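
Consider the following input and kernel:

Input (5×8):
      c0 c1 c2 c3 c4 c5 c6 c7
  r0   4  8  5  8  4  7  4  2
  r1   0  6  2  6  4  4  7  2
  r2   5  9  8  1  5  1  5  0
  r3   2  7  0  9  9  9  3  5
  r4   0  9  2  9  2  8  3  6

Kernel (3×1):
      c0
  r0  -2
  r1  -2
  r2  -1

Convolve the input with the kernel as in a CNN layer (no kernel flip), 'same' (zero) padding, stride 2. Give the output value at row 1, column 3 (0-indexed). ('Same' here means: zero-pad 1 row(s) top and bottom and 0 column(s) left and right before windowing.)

-27

The receptive field on the zero-padded input at this output position is [7 / 5 / 3]. Elementwise product with the kernel and sum: 7·-2 + 5·-2 + 3·-1.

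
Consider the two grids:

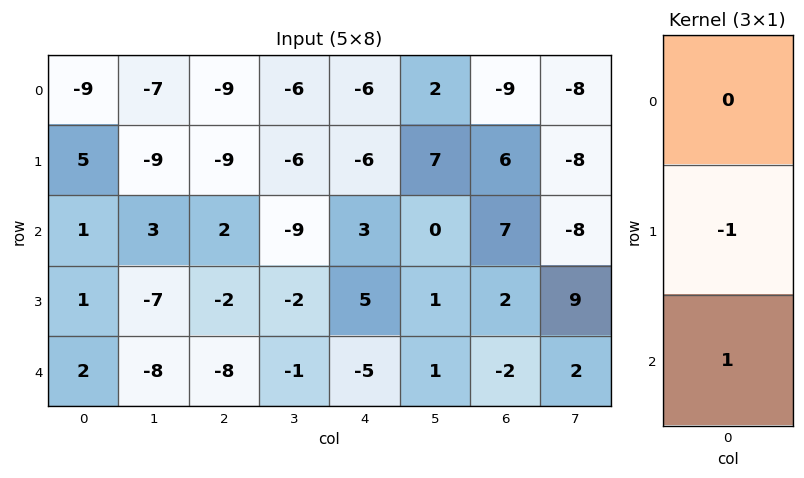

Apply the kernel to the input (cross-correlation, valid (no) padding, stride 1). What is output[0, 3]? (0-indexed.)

-3

The receptive field on the input at this output position is [-6 / -6 / -9]. Elementwise product with the kernel and sum: -6·-1 + -9·1.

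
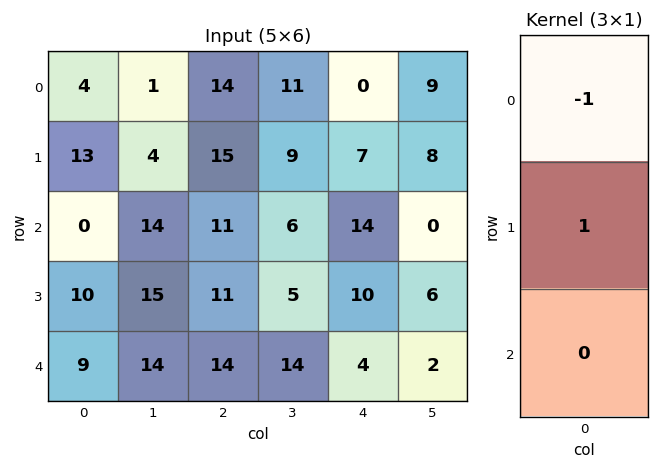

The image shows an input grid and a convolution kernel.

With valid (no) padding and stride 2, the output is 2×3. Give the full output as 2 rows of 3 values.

9 1 7
10 0 -4

Output[0,0]: The receptive field on the input at this output position is [4 / 13 / 0]. Elementwise product with the kernel and sum: 4·-1 + 13·1.
Output[0,1]: The receptive field on the input at this output position is [14 / 15 / 11]. Elementwise product with the kernel and sum: 14·-1 + 15·1.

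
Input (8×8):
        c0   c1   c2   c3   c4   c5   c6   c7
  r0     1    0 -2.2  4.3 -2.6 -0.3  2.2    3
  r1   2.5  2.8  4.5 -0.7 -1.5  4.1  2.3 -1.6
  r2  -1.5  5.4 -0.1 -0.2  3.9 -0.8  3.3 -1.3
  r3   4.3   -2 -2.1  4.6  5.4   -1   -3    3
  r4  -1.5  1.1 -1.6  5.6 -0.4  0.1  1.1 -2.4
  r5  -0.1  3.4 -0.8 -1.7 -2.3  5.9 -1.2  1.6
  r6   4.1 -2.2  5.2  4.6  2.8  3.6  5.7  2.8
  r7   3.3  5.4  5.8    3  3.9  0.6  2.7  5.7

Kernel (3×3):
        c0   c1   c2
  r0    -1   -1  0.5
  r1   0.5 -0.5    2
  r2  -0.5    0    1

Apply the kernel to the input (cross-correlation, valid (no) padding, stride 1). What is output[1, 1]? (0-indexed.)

The receptive field on the input at this output position is [2.8 4.5 -0.7 / 5.4 -0.1 -0.2 / -2 -2.1 4.6]. Elementwise product with the kernel and sum: 2.8·-1 + 4.5·-1 + -0.7·0.5 + 5.4·0.5 + -0.1·-0.5 + -0.2·2 + -2·-0.5 + 4.6·1.

0.3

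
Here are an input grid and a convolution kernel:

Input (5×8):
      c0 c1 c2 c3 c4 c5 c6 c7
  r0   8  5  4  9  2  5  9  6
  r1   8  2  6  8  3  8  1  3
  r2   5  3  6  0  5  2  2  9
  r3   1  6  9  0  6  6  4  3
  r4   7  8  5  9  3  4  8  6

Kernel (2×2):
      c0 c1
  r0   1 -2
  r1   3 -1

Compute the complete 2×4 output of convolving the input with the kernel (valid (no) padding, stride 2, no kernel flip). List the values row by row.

20 -4 -7 -3
-4 33 13 -7

Output[0,0]: The receptive field on the input at this output position is [8 5 / 8 2]. Elementwise product with the kernel and sum: 8·1 + 5·-2 + 8·3 + 2·-1.
Output[0,1]: The receptive field on the input at this output position is [4 9 / 6 8]. Elementwise product with the kernel and sum: 4·1 + 9·-2 + 6·3 + 8·-1.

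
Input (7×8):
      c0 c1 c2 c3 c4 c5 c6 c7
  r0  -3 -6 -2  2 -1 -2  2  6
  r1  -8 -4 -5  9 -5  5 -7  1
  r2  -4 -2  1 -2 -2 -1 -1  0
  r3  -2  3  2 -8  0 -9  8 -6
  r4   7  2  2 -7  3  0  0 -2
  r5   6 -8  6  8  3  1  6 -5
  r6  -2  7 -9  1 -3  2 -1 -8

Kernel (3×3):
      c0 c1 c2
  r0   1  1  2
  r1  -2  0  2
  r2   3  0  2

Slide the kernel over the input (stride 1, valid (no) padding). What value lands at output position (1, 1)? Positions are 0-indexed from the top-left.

The receptive field on the input at this output position is [-4 -5 9 / -2 1 -2 / 3 2 -8]. Elementwise product with the kernel and sum: -4·1 + -5·1 + 9·2 + -2·-2 + -2·2 + 3·3 + -8·2.

2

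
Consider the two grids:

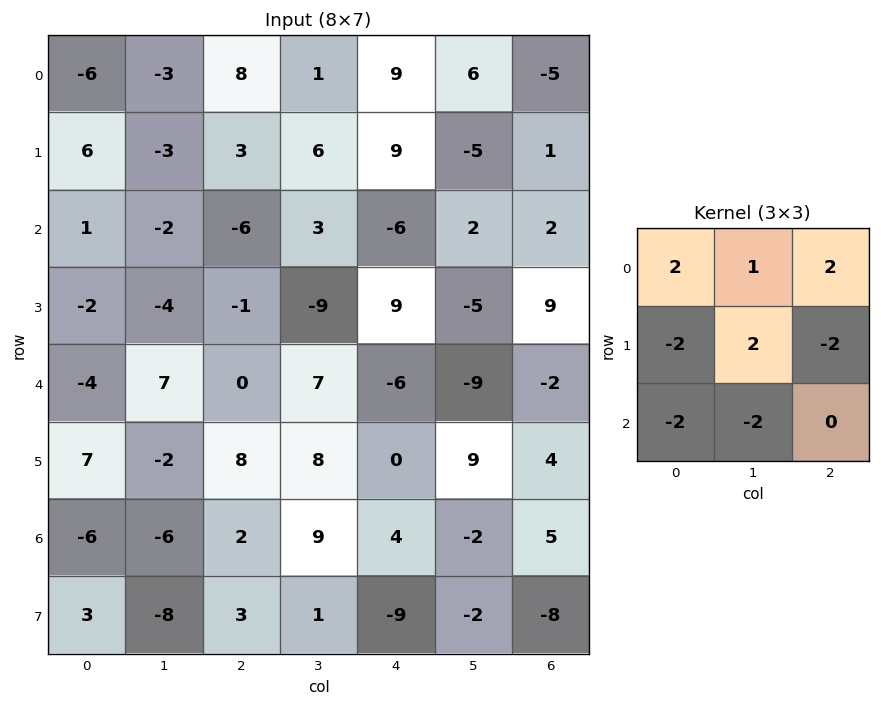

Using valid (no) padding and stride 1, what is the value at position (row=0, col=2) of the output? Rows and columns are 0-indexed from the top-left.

The receptive field on the input at this output position is [8 1 9 / 3 6 9 / -6 3 -6]. Elementwise product with the kernel and sum: 8·2 + 1·1 + 9·2 + 3·-2 + 6·2 + 9·-2 + -6·-2 + 3·-2.

29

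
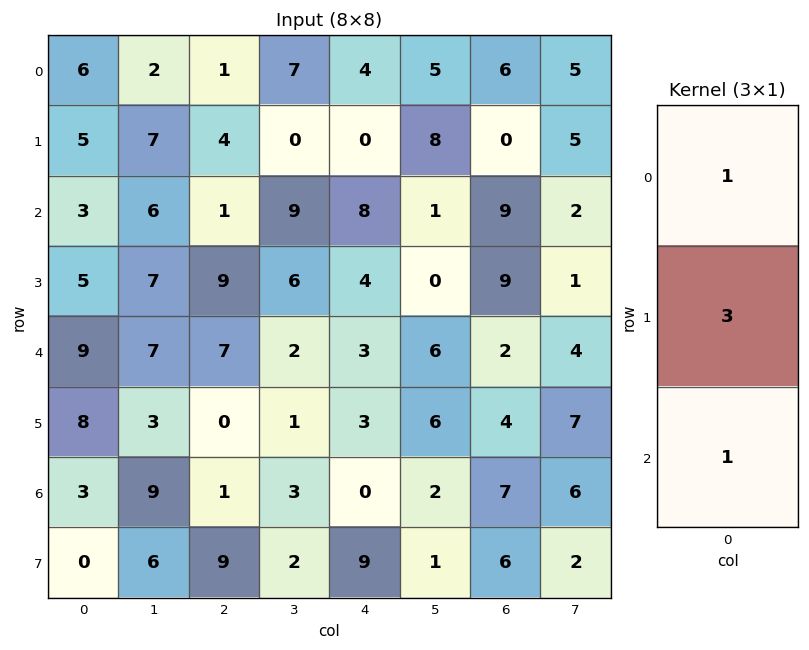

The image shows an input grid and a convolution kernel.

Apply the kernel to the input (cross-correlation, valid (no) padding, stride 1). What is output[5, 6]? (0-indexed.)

The receptive field on the input at this output position is [4 / 7 / 6]. Elementwise product with the kernel and sum: 4·1 + 7·3 + 6·1.

31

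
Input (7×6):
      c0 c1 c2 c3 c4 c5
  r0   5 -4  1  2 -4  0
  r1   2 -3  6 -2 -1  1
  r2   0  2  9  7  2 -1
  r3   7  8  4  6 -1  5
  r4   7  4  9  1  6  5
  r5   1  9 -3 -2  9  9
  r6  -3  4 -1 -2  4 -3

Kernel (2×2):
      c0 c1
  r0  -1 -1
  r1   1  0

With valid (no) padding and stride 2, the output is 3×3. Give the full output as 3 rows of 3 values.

Output[0,0]: The receptive field on the input at this output position is [5 -4 / 2 -3]. Elementwise product with the kernel and sum: 5·-1 + -4·-1 + 2·1.

1 3 3
5 -12 -2
-10 -13 -2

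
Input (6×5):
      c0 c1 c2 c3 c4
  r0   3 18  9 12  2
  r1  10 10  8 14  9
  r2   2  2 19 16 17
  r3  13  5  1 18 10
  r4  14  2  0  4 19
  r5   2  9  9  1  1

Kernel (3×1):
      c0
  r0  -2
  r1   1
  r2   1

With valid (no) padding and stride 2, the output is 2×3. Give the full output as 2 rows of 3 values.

6 9 22
23 -37 -5

Output[0,0]: The receptive field on the input at this output position is [3 / 10 / 2]. Elementwise product with the kernel and sum: 3·-2 + 10·1 + 2·1.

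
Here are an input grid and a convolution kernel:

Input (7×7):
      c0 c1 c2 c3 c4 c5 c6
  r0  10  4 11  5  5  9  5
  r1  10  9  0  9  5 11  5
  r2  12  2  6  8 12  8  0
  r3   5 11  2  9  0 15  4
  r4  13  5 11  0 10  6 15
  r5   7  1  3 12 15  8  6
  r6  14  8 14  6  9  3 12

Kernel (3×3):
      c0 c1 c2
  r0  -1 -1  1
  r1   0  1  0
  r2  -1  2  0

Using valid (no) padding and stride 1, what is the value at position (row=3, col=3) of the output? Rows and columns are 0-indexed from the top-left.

34

The receptive field on the input at this output position is [9 0 15 / 0 10 6 / 12 15 8]. Elementwise product with the kernel and sum: 9·-1 + 0·-1 + 15·1 + 10·1 + 12·-1 + 15·2.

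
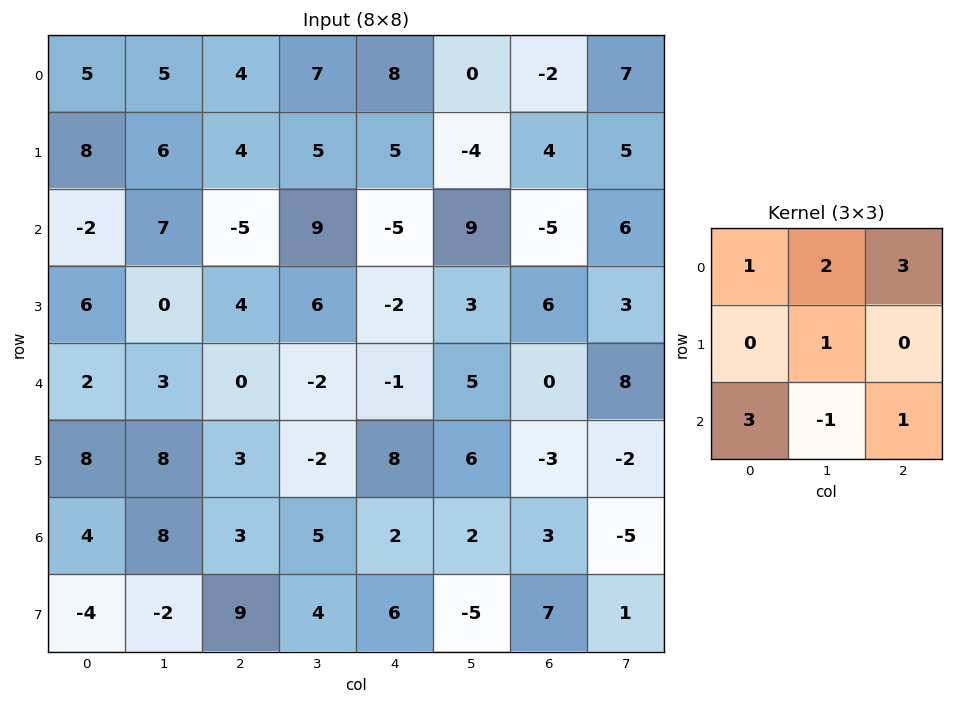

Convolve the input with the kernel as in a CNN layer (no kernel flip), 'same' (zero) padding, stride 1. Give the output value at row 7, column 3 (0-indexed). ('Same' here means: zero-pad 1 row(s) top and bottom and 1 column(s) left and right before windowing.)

The receptive field on the zero-padded input at this output position is [3 5 2 / 9 4 6 / 0 0 0]. Elementwise product with the kernel and sum: 3·1 + 5·2 + 2·3 + 4·1 + 0·3 + 0·-1 + 0·1.

23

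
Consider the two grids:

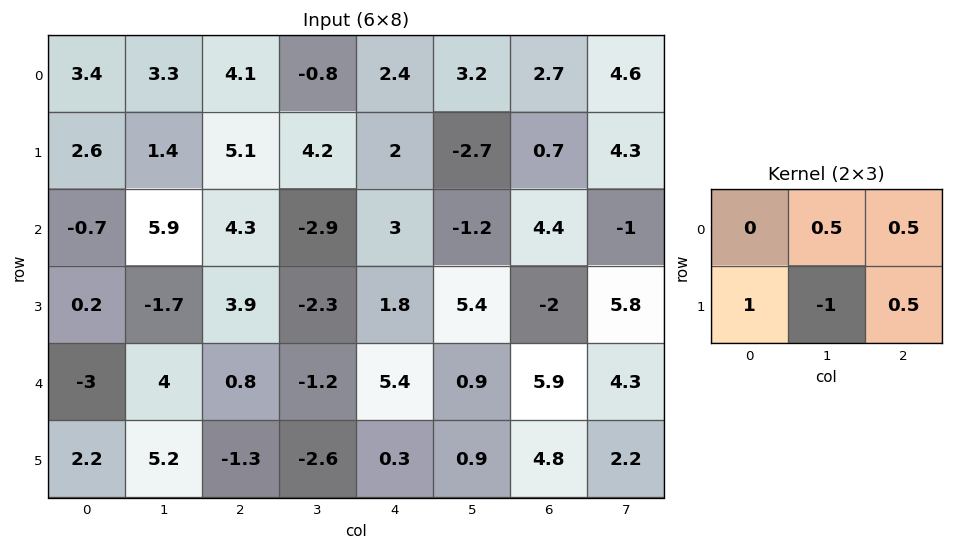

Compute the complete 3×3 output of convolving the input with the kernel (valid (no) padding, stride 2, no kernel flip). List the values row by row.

Output[0,0]: The receptive field on the input at this output position is [3.4 3.3 4.1 / 2.6 1.4 5.1]. Elementwise product with the kernel and sum: 3.3·0.5 + 4.1·0.5 + 2.6·1 + 1.4·-1 + 5.1·0.5.
Output[0,1]: The receptive field on the input at this output position is [4.1 -0.8 2.4 / 5.1 4.2 2]. Elementwise product with the kernel and sum: -0.8·0.5 + 2.4·0.5 + 5.1·1 + 4.2·-1 + 2·0.5.

7.45 2.7 8
8.95 7.15 -3
-1.25 3.55 5.2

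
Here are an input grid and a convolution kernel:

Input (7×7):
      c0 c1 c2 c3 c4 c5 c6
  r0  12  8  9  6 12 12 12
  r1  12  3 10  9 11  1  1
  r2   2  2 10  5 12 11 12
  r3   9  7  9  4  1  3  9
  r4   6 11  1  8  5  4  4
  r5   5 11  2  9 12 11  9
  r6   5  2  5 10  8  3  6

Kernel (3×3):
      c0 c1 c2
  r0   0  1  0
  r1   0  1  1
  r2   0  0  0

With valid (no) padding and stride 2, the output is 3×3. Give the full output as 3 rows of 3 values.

21 26 14
18 10 23
24 29 24

Output[0,0]: The receptive field on the input at this output position is [12 8 9 / 12 3 10 / 2 2 10]. Elementwise product with the kernel and sum: 8·1 + 3·1 + 10·1.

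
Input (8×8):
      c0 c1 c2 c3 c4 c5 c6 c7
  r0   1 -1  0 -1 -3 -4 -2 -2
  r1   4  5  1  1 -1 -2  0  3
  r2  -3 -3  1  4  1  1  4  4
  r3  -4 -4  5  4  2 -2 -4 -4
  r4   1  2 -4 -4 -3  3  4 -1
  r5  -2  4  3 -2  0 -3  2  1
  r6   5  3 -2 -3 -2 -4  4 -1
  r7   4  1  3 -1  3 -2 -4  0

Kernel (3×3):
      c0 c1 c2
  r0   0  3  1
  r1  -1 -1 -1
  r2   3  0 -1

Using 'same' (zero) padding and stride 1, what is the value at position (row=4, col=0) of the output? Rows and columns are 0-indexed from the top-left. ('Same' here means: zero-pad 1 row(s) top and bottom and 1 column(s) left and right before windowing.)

-23

The receptive field on the zero-padded input at this output position is [0 -4 -4 / 0 1 2 / 0 -2 4]. Elementwise product with the kernel and sum: -4·3 + -4·1 + 0·-1 + 1·-1 + 2·-1 + 0·3 + 4·-1.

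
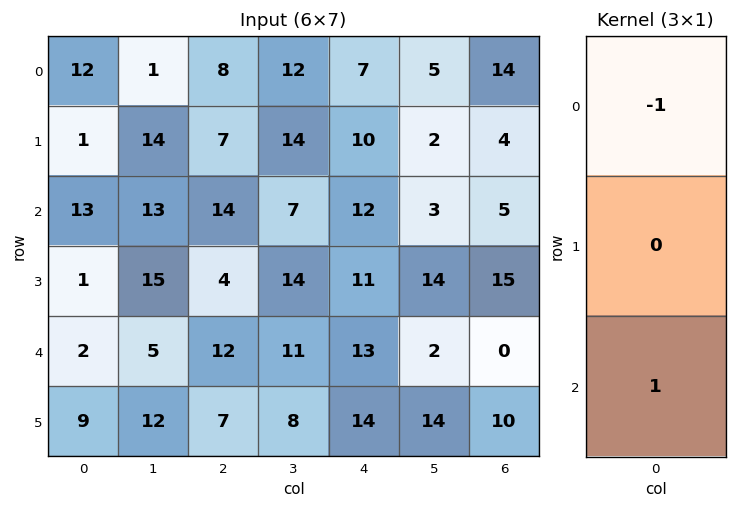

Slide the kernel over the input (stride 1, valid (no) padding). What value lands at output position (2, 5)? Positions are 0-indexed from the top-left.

-1

The receptive field on the input at this output position is [3 / 14 / 2]. Elementwise product with the kernel and sum: 3·-1 + 2·1.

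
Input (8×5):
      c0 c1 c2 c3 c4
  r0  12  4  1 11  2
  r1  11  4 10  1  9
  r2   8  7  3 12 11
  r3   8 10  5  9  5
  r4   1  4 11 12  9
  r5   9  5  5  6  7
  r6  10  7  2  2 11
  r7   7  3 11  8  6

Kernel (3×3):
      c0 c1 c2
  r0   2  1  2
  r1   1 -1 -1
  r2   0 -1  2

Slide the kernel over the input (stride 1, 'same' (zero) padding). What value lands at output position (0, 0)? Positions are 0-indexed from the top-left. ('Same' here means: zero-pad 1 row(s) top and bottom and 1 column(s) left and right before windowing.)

The receptive field on the zero-padded input at this output position is [0 0 0 / 0 12 4 / 0 11 4]. Elementwise product with the kernel and sum: 0·2 + 0·1 + 0·2 + 0·1 + 12·-1 + 4·-1 + 11·-1 + 4·2.

-19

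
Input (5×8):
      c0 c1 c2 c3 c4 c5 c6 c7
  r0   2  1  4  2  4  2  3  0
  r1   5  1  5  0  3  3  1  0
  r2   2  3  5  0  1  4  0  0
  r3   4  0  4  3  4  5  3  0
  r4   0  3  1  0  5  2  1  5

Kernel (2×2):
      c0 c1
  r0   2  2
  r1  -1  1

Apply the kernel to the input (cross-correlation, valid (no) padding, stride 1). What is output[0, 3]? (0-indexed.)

15

The receptive field on the input at this output position is [2 4 / 0 3]. Elementwise product with the kernel and sum: 2·2 + 4·2 + 0·-1 + 3·1.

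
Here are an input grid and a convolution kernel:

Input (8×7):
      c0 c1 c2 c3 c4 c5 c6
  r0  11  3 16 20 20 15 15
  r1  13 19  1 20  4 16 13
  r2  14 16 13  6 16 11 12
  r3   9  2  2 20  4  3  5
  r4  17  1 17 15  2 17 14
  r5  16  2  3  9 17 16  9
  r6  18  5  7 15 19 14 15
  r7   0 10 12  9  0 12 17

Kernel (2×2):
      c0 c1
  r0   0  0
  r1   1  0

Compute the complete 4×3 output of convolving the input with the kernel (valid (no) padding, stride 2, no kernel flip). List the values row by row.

13 1 4
9 2 4
16 3 17
0 12 0

Output[0,0]: The receptive field on the input at this output position is [11 3 / 13 19]. Elementwise product with the kernel and sum: 13·1.
Output[0,1]: The receptive field on the input at this output position is [16 20 / 1 20]. Elementwise product with the kernel and sum: 1·1.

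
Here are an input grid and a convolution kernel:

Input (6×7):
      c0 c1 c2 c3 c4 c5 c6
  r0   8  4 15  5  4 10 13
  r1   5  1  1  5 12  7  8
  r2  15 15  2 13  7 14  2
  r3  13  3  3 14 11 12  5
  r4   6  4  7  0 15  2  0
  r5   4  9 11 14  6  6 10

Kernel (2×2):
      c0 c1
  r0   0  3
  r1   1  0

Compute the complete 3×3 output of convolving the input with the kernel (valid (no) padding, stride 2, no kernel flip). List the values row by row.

17 16 42
58 42 53
16 11 12

Output[0,0]: The receptive field on the input at this output position is [8 4 / 5 1]. Elementwise product with the kernel and sum: 4·3 + 5·1.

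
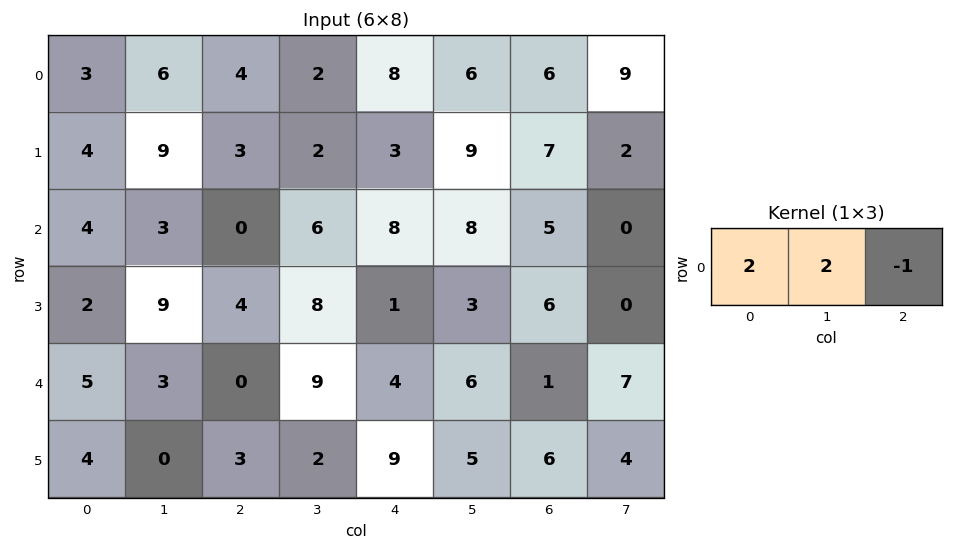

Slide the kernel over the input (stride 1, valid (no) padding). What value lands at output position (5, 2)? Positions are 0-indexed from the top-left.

The receptive field on the input at this output position is [3 2 9]. Elementwise product with the kernel and sum: 3·2 + 2·2 + 9·-1.

1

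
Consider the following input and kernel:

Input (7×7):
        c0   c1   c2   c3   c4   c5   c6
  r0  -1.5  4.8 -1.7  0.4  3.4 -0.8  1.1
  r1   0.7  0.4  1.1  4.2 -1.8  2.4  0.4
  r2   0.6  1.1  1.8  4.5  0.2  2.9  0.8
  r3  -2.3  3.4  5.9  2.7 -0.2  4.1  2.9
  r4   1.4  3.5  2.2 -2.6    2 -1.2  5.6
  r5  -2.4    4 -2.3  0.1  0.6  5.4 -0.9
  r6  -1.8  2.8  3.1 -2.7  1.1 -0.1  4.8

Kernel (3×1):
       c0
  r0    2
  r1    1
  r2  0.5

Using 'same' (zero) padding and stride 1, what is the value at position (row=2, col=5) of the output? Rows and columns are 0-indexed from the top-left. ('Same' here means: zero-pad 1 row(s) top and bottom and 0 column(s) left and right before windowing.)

The receptive field on the zero-padded input at this output position is [2.4 / 2.9 / 4.1]. Elementwise product with the kernel and sum: 2.4·2 + 2.9·1 + 4.1·0.5.

9.75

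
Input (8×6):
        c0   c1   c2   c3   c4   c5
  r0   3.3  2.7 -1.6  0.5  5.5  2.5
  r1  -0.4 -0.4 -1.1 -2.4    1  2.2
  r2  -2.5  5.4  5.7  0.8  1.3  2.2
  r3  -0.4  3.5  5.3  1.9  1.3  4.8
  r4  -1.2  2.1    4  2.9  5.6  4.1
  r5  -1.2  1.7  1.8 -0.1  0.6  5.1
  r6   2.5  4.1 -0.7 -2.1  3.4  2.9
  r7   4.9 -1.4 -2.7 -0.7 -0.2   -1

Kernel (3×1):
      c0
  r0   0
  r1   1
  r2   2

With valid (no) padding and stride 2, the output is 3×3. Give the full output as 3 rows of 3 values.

-5.4 10.3 3.6
-2.8 13.3 12.5
3.8 0.4 7.4

Output[0,0]: The receptive field on the input at this output position is [3.3 / -0.4 / -2.5]. Elementwise product with the kernel and sum: -0.4·1 + -2.5·2.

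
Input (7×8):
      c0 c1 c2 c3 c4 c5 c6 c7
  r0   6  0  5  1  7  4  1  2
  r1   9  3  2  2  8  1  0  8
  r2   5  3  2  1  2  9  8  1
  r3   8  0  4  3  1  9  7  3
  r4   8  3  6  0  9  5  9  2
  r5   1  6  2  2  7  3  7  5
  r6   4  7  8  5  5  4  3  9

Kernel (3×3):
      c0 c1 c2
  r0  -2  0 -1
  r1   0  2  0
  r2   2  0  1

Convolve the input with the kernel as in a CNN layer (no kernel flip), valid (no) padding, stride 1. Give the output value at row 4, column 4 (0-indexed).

-8

The receptive field on the input at this output position is [9 5 9 / 7 3 7 / 5 4 3]. Elementwise product with the kernel and sum: 9·-2 + 9·-1 + 3·2 + 5·2 + 3·1.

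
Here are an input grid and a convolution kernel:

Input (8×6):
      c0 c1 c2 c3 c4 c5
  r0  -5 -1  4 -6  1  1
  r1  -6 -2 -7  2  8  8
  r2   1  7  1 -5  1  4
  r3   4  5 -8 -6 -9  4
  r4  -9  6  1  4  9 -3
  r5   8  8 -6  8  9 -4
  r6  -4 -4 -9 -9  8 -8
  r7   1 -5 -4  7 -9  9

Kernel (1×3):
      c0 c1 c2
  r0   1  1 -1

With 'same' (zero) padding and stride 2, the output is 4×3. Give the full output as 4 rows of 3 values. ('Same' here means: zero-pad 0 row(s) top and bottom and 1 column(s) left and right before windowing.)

-4 9 -6
-6 13 -8
-15 3 16
0 -4 7

Output[0,0]: The receptive field on the zero-padded input at this output position is [0 -5 -1]. Elementwise product with the kernel and sum: 0·1 + -5·1 + -1·-1.
Output[0,1]: The receptive field on the zero-padded input at this output position is [-1 4 -6]. Elementwise product with the kernel and sum: -1·1 + 4·1 + -6·-1.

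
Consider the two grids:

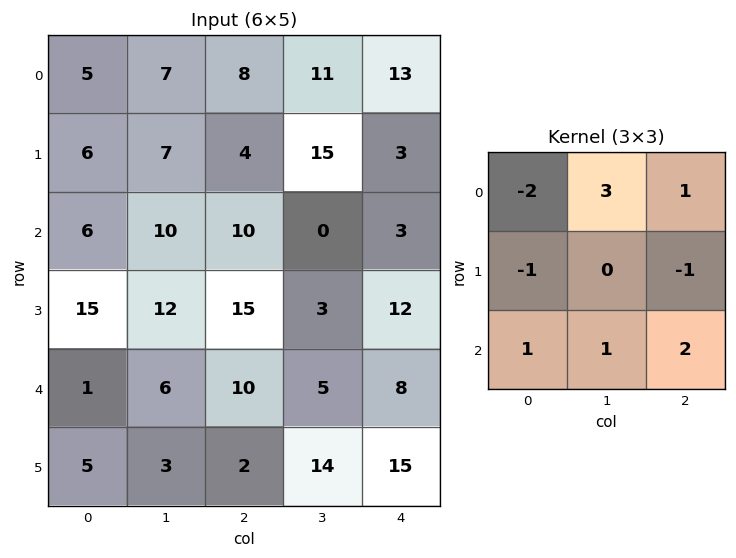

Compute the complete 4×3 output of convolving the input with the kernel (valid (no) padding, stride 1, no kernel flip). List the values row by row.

45 19 39
54 36 69
25 21 -13
22 46 19

Output[0,0]: The receptive field on the input at this output position is [5 7 8 / 6 7 4 / 6 10 10]. Elementwise product with the kernel and sum: 5·-2 + 7·3 + 8·1 + 6·-1 + 4·-1 + 6·1 + 10·1 + 10·2.
Output[0,1]: The receptive field on the input at this output position is [7 8 11 / 7 4 15 / 10 10 0]. Elementwise product with the kernel and sum: 7·-2 + 8·3 + 11·1 + 7·-1 + 15·-1 + 10·1 + 10·1 + 0·2.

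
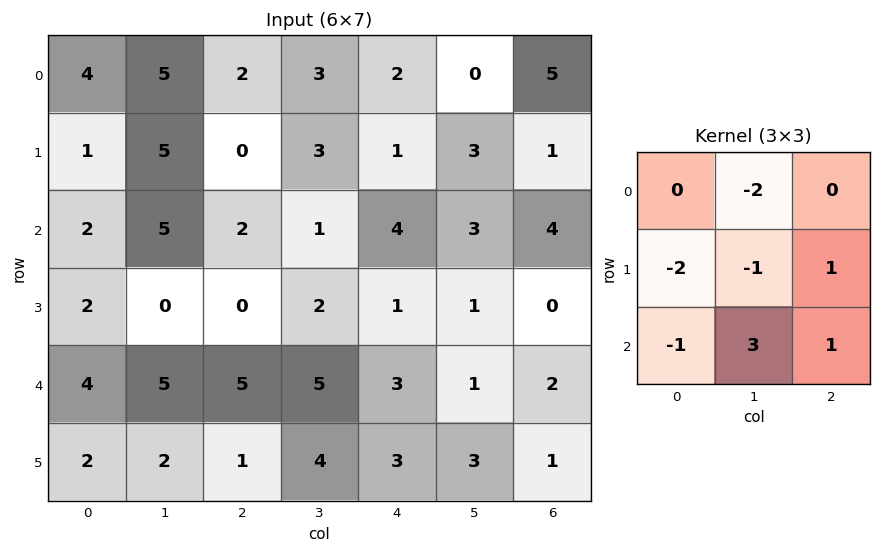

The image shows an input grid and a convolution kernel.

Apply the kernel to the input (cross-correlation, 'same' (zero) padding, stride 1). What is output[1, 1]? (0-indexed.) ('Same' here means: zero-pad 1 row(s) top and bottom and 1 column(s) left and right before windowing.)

The receptive field on the zero-padded input at this output position is [4 5 2 / 1 5 0 / 2 5 2]. Elementwise product with the kernel and sum: 5·-2 + 1·-2 + 5·-1 + 0·1 + 2·-1 + 5·3 + 2·1.

-2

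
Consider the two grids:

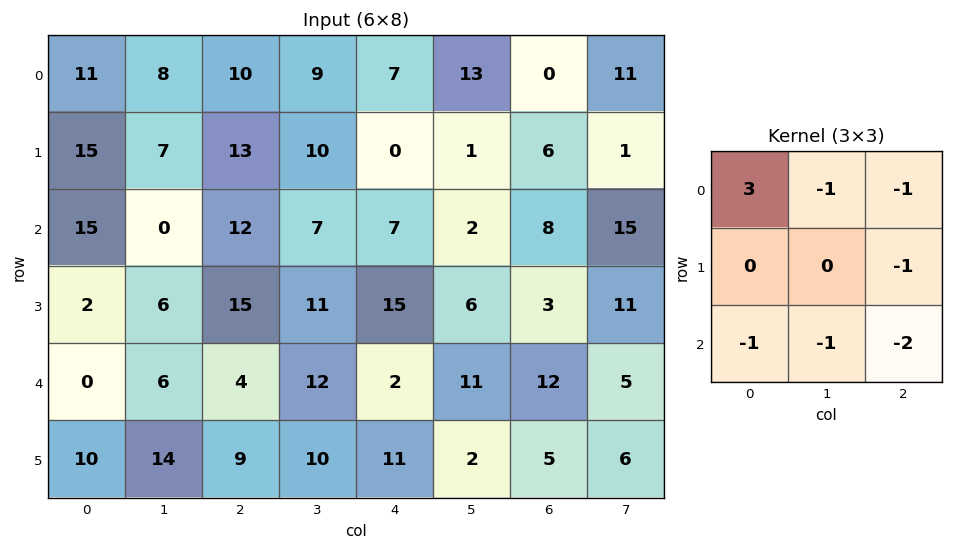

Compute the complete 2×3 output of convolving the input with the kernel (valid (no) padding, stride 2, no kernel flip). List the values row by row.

Output[0,0]: The receptive field on the input at this output position is [11 8 10 / 15 7 13 / 15 0 12]. Elementwise product with the kernel and sum: 11·3 + 8·-1 + 10·-1 + 13·-1 + 15·-1 + 0·-1 + 12·-2.

-37 -19 -23
4 -13 -29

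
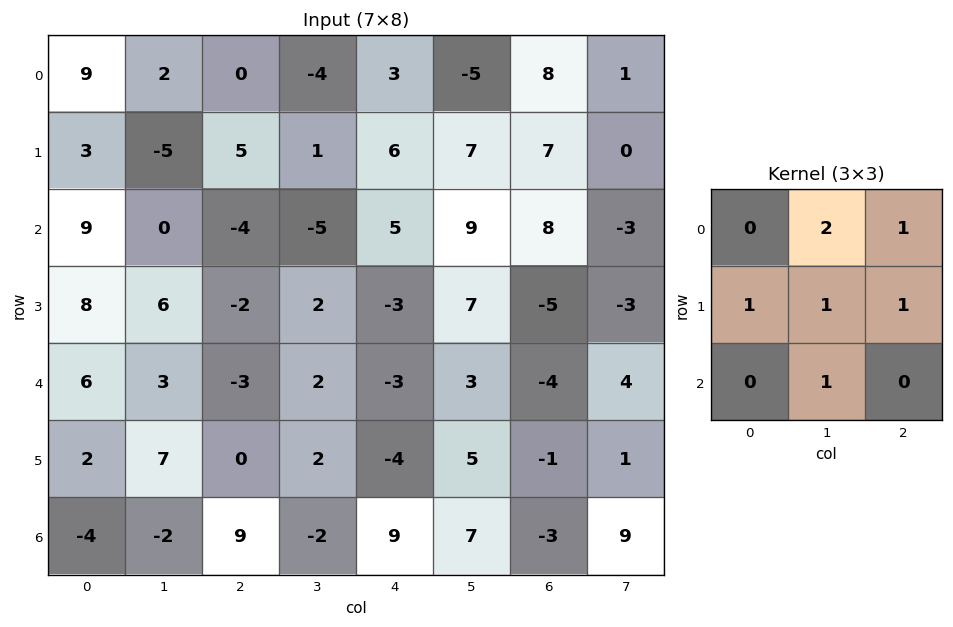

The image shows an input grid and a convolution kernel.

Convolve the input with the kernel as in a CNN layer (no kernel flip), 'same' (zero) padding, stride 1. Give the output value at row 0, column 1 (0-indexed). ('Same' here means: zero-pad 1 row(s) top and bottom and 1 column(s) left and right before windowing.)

6

The receptive field on the zero-padded input at this output position is [0 0 0 / 9 2 0 / 3 -5 5]. Elementwise product with the kernel and sum: 0·2 + 0·1 + 9·1 + 2·1 + 0·1 + -5·1.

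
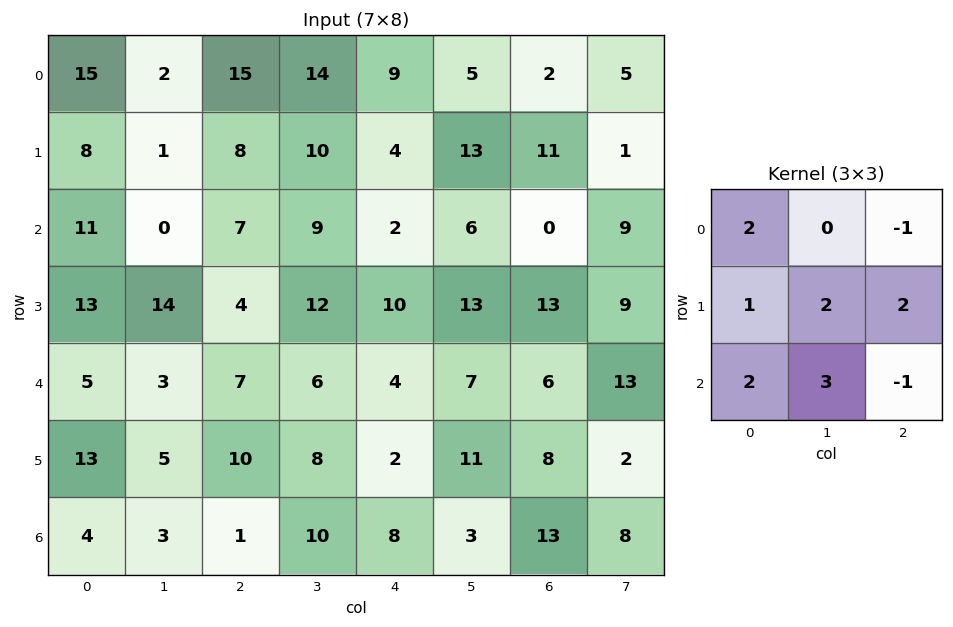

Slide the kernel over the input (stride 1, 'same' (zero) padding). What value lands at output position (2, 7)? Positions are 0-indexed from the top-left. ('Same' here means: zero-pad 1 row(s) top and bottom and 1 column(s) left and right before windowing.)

The receptive field on the zero-padded input at this output position is [11 1 0 / 0 9 0 / 13 9 0]. Elementwise product with the kernel and sum: 11·2 + 0·-1 + 0·1 + 9·2 + 0·2 + 13·2 + 9·3 + 0·-1.

93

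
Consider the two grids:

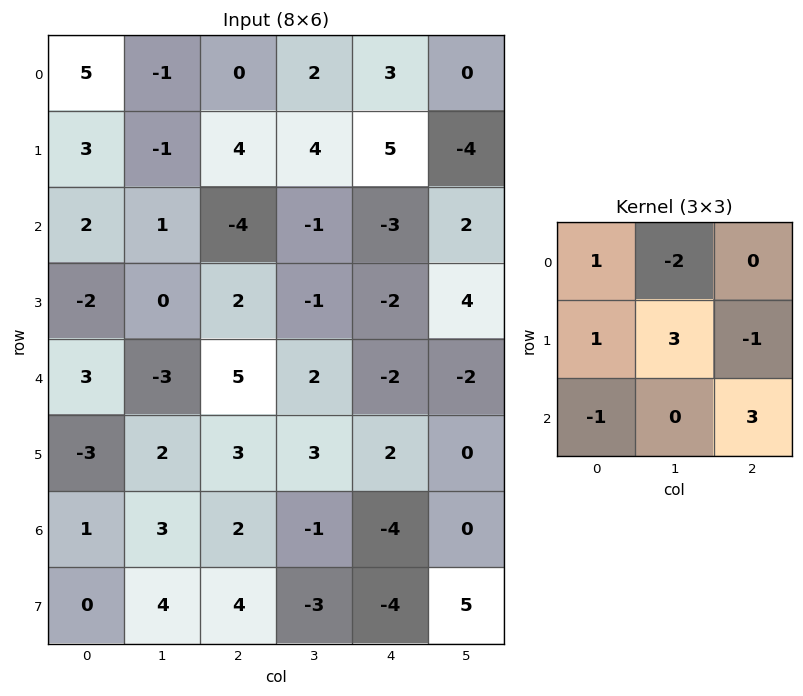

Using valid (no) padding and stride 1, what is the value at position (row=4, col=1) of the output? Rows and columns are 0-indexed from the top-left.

The receptive field on the input at this output position is [-3 5 2 / 2 3 3 / 3 2 -1]. Elementwise product with the kernel and sum: -3·1 + 5·-2 + 2·1 + 3·3 + 3·-1 + 3·-1 + -1·3.

-11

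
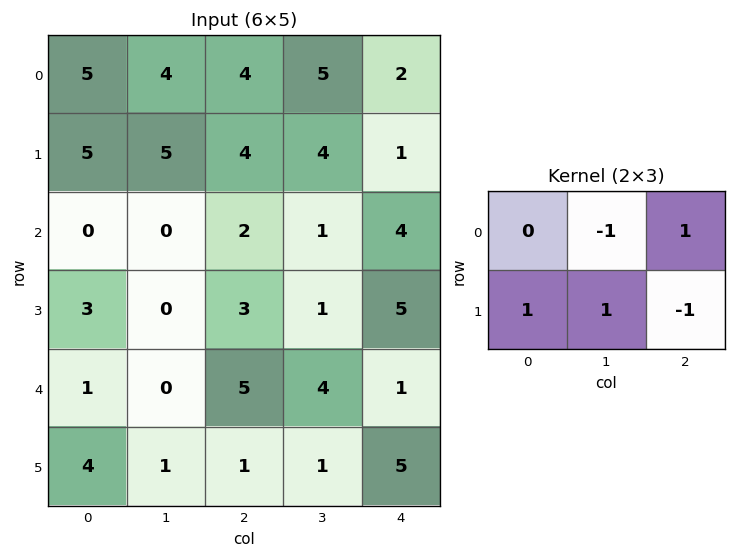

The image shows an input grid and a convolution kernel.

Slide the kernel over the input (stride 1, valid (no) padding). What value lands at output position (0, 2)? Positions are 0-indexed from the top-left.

4

The receptive field on the input at this output position is [4 5 2 / 4 4 1]. Elementwise product with the kernel and sum: 5·-1 + 2·1 + 4·1 + 4·1 + 1·-1.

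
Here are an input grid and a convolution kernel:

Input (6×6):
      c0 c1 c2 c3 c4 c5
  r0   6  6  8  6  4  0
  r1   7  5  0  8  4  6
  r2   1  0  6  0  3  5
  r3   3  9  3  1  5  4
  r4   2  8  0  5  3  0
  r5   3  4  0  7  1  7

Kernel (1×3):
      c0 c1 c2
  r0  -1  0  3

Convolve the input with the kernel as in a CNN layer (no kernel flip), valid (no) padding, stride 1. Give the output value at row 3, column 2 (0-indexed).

The receptive field on the input at this output position is [3 1 5]. Elementwise product with the kernel and sum: 3·-1 + 5·3.

12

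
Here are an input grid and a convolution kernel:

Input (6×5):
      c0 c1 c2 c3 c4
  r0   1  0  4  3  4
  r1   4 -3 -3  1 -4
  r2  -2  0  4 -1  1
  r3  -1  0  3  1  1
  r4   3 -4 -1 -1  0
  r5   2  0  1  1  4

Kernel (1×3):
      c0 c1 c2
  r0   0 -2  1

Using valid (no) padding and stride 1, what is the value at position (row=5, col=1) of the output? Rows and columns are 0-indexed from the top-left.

-1

The receptive field on the input at this output position is [0 1 1]. Elementwise product with the kernel and sum: 1·-2 + 1·1.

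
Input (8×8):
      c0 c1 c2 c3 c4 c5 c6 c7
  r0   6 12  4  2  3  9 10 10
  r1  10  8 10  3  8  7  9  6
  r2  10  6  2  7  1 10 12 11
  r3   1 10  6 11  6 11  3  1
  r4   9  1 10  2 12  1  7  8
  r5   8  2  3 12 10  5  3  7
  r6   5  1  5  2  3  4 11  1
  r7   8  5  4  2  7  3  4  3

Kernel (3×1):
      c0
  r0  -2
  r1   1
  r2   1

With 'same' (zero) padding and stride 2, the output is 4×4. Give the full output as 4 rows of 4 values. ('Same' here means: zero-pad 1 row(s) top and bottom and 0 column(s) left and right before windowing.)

Output[0,0]: The receptive field on the zero-padded input at this output position is [0 / 6 / 10]. Elementwise product with the kernel and sum: 0·-2 + 6·1 + 10·1.
Output[0,1]: The receptive field on the zero-padded input at this output position is [0 / 4 / 10]. Elementwise product with the kernel and sum: 0·-2 + 4·1 + 10·1.

16 14 11 19
-9 -12 -9 -3
15 1 10 4
-3 3 -10 9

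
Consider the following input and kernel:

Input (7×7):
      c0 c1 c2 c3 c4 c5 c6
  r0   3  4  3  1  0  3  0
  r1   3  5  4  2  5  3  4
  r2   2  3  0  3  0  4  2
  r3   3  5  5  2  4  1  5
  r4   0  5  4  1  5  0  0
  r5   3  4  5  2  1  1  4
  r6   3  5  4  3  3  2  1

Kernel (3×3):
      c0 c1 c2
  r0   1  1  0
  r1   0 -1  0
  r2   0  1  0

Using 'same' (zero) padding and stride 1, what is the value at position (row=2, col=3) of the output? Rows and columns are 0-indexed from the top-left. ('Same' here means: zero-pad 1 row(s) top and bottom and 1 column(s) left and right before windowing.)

The receptive field on the zero-padded input at this output position is [4 2 5 / 0 3 0 / 5 2 4]. Elementwise product with the kernel and sum: 4·1 + 2·1 + 3·-1 + 2·1.

5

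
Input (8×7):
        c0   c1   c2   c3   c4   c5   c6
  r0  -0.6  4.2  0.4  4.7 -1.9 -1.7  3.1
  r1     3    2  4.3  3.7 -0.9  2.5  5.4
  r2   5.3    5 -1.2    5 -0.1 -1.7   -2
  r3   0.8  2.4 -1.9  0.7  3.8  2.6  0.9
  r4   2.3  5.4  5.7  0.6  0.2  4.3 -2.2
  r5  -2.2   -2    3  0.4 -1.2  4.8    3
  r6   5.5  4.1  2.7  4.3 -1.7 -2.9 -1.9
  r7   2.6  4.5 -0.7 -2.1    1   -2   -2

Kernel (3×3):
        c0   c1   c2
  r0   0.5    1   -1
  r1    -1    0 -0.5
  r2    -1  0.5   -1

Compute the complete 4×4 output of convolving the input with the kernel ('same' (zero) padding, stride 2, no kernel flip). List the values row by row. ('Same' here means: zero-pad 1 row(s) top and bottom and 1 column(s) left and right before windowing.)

Output[0,0]: The receptive field on the zero-padded input at this output position is [0 0 0 / 0 -0.6 4.2 / 0 3 2]. Elementwise product with the kernel and sum: 0·0.5 + 0·1 + 0·-1 + 0·-1 + 4.2·-0.5 + 0·-1 + 3·0.5 + 2·-1.
Output[0,1]: The receptive field on the zero-padded input at this output position is [0 0 0 / 4.2 0.4 4.7 / 2 4.3 3.7]. Elementwise product with the kernel and sum: 0·0.5 + 0·1 + 0·-1 + 4.2·-1 + 4.7·-0.5 + 2·-1 + 4.3·0.5 + 3.7·-1.

-2.6 -10.1 -10.5 1.9
-3.5 -9.95 -7.1 6.2
-3.4 -4 -7 -5.4
-5.45 -7.4 -4.05 9.3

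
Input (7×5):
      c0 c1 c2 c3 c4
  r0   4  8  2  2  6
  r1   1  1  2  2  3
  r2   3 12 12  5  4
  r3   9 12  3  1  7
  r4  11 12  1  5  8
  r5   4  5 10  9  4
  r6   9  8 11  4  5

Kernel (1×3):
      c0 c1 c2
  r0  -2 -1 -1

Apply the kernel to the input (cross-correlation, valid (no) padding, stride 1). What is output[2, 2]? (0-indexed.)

The receptive field on the input at this output position is [12 5 4]. Elementwise product with the kernel and sum: 12·-2 + 5·-1 + 4·-1.

-33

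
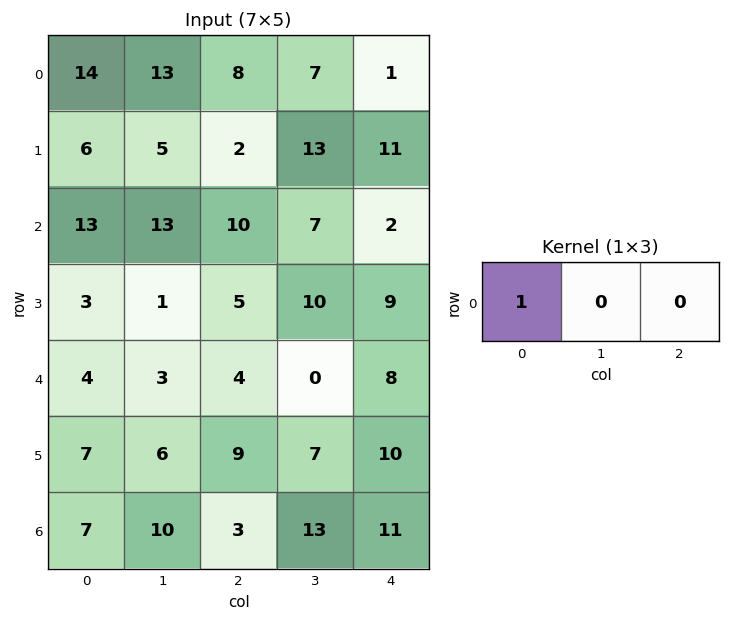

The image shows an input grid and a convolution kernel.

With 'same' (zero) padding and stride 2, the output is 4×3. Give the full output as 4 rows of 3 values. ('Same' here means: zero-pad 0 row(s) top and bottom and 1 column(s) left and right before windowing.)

Output[0,0]: The receptive field on the zero-padded input at this output position is [0 14 13]. Elementwise product with the kernel and sum: 0·1.

0 13 7
0 13 7
0 3 0
0 10 13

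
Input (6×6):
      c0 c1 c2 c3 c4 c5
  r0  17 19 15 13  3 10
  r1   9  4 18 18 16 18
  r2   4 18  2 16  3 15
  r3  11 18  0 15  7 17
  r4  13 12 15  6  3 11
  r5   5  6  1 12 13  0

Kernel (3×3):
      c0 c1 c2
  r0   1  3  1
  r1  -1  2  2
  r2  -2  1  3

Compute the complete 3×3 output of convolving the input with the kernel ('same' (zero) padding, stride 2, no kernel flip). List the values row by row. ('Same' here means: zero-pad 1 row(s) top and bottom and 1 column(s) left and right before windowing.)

Output[0,0]: The receptive field on the zero-padded input at this output position is [0 0 0 / 0 17 19 / 0 9 4]. Elementwise product with the kernel and sum: 0·1 + 0·3 + 0·1 + 0·-1 + 17·2 + 19·2 + 0·-2 + 9·1 + 4·3.
Output[0,1]: The receptive field on the zero-padded input at this output position is [0 0 0 / 19 15 13 / 4 18 18]. Elementwise product with the kernel and sum: 0·1 + 0·3 + 0·1 + 19·-1 + 15·2 + 13·2 + 4·-2 + 18·1 + 18·3.

93 101 47
140 103 132
124 88 64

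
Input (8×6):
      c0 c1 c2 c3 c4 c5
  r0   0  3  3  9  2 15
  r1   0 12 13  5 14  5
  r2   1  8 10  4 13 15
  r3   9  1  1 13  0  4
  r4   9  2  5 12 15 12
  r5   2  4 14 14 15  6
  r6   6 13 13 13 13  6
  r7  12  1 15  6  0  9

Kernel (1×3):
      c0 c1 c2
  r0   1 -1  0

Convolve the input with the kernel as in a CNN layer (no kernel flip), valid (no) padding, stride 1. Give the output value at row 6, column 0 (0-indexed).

-7

The receptive field on the input at this output position is [6 13 13]. Elementwise product with the kernel and sum: 6·1 + 13·-1.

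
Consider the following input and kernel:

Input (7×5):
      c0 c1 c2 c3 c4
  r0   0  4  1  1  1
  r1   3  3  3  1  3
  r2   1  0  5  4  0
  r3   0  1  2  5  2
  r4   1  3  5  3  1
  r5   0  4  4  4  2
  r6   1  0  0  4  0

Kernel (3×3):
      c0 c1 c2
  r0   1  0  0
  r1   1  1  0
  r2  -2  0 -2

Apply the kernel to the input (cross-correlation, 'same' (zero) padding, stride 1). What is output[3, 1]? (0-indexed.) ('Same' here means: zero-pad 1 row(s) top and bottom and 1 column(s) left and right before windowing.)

-10

The receptive field on the zero-padded input at this output position is [1 0 5 / 0 1 2 / 1 3 5]. Elementwise product with the kernel and sum: 1·1 + 0·1 + 1·1 + 1·-2 + 5·-2.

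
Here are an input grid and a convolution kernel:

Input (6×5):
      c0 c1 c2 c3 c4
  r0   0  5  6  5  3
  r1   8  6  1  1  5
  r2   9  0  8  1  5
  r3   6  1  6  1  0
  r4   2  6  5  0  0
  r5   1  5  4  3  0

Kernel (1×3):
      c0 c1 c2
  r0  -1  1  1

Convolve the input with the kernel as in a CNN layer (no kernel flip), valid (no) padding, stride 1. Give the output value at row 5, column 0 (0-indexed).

The receptive field on the input at this output position is [1 5 4]. Elementwise product with the kernel and sum: 1·-1 + 5·1 + 4·1.

8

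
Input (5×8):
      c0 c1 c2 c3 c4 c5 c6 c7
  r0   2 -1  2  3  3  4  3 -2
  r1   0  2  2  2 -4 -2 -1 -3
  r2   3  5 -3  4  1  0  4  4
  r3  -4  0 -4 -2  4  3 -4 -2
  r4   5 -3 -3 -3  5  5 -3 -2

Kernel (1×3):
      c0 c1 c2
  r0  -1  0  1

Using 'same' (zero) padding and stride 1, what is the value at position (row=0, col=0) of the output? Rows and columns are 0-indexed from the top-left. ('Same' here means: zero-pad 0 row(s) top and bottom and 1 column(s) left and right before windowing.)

-1

The receptive field on the zero-padded input at this output position is [0 2 -1]. Elementwise product with the kernel and sum: 0·-1 + -1·1.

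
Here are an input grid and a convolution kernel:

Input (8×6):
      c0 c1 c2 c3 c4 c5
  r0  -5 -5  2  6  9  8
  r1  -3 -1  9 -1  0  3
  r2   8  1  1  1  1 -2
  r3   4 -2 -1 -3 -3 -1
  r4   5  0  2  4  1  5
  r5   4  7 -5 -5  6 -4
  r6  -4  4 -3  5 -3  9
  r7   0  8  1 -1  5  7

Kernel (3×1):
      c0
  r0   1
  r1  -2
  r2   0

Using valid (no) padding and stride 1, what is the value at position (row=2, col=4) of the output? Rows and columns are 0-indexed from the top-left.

7

The receptive field on the input at this output position is [1 / -3 / 1]. Elementwise product with the kernel and sum: 1·1 + -3·-2.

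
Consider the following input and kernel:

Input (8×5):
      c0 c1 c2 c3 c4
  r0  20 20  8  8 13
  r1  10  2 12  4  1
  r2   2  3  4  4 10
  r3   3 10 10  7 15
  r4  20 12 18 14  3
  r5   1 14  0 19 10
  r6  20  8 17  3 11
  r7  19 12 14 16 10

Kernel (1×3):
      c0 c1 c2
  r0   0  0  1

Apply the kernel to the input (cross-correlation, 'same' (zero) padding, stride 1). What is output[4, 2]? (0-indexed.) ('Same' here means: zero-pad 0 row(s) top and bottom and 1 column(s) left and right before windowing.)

The receptive field on the zero-padded input at this output position is [12 18 14]. Elementwise product with the kernel and sum: 14·1.

14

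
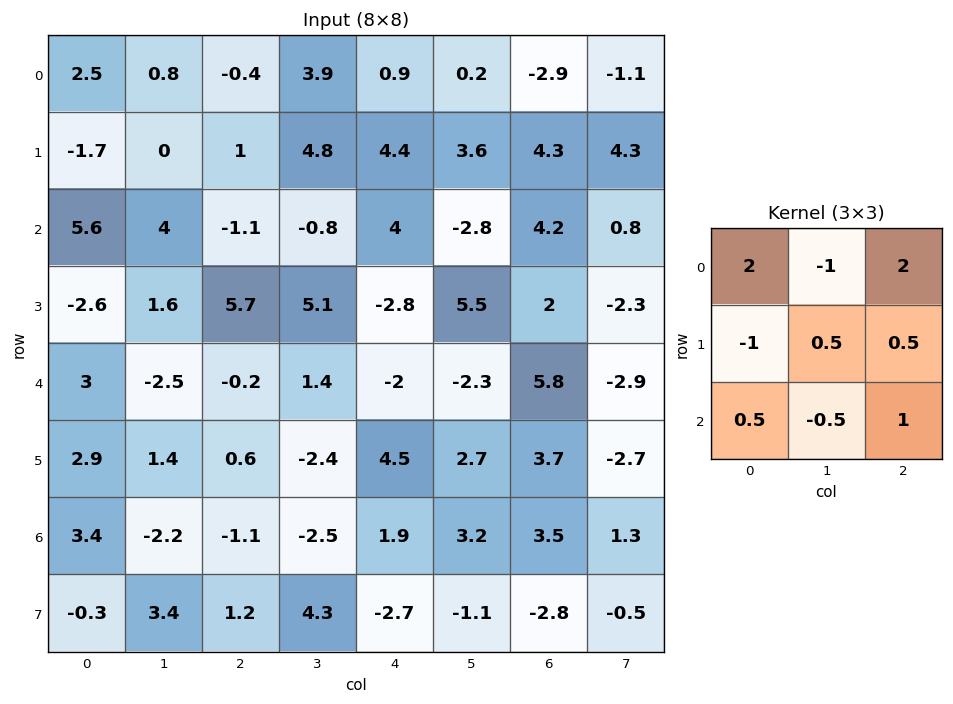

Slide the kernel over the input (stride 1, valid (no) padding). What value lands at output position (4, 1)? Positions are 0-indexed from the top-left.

-7.35

The receptive field on the input at this output position is [-2.5 -0.2 1.4 / 1.4 0.6 -2.4 / -2.2 -1.1 -2.5]. Elementwise product with the kernel and sum: -2.5·2 + -0.2·-1 + 1.4·2 + 1.4·-1 + 0.6·0.5 + -2.4·0.5 + -2.2·0.5 + -1.1·-0.5 + -2.5·1.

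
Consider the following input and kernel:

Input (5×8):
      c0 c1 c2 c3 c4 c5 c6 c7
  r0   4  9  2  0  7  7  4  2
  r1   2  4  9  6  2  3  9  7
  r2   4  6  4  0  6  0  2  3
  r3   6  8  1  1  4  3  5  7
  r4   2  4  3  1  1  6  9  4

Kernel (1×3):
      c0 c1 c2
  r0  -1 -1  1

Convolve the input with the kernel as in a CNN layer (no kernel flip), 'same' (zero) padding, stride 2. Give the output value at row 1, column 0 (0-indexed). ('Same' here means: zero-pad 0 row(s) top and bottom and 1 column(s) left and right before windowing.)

2

The receptive field on the zero-padded input at this output position is [0 4 6]. Elementwise product with the kernel and sum: 0·-1 + 4·-1 + 6·1.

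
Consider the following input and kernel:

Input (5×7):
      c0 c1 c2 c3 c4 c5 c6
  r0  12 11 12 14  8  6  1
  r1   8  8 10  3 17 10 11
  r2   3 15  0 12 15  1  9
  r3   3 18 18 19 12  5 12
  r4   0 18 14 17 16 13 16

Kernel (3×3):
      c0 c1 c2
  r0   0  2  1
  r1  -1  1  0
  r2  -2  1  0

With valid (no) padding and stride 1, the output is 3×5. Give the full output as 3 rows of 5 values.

Output[0,0]: The receptive field on the input at this output position is [12 11 12 / 8 8 10 / 3 15 0]. Elementwise product with the kernel and sum: 11·2 + 12·1 + 8·-1 + 8·1 + 3·-2 + 15·1.
Output[0,1]: The receptive field on the input at this output position is [11 12 14 / 8 10 3 / 15 0 12]. Elementwise product with the kernel and sum: 12·2 + 14·1 + 8·-1 + 10·1 + 15·-2 + 0·1.

43 10 41 27 -23
50 -10 18 21 -2
63 -10 29 6 -15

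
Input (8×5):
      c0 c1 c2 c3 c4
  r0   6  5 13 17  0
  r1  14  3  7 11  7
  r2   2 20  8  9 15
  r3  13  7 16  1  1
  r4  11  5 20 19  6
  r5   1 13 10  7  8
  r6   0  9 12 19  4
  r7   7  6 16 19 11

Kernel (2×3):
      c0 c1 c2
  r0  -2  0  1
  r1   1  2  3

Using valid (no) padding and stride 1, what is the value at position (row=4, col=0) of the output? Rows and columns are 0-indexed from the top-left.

55

The receptive field on the input at this output position is [11 5 20 / 1 13 10]. Elementwise product with the kernel and sum: 11·-2 + 20·1 + 1·1 + 13·2 + 10·3.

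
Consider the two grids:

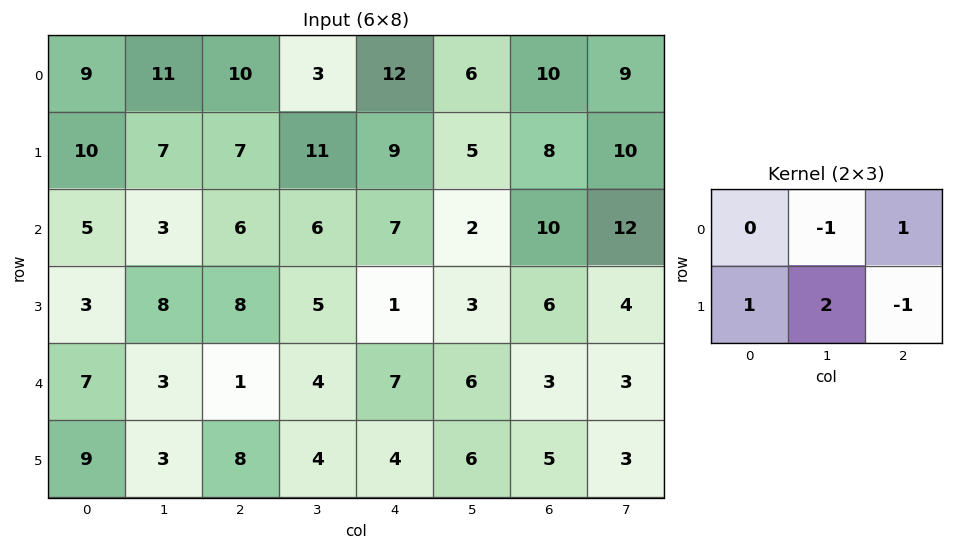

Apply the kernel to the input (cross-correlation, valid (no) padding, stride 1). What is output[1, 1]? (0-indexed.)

The receptive field on the input at this output position is [7 7 11 / 3 6 6]. Elementwise product with the kernel and sum: 7·-1 + 11·1 + 3·1 + 6·2 + 6·-1.

13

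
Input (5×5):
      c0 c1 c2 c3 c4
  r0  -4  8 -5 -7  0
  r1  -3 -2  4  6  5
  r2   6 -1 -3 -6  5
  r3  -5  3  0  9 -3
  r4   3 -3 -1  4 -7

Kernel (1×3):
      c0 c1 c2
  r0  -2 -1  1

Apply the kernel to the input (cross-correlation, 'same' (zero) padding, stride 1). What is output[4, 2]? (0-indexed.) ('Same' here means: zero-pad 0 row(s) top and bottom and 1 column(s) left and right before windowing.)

The receptive field on the zero-padded input at this output position is [-3 -1 4]. Elementwise product with the kernel and sum: -3·-2 + -1·-1 + 4·1.

11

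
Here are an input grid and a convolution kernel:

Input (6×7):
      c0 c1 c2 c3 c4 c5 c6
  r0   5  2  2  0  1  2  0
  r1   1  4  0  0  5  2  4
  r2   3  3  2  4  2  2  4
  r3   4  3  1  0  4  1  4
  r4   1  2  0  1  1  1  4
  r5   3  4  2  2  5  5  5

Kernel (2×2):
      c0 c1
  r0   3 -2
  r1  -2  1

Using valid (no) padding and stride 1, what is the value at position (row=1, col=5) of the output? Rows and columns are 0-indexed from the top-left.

The receptive field on the input at this output position is [2 4 / 2 4]. Elementwise product with the kernel and sum: 2·3 + 4·-2 + 2·-2 + 4·1.

-2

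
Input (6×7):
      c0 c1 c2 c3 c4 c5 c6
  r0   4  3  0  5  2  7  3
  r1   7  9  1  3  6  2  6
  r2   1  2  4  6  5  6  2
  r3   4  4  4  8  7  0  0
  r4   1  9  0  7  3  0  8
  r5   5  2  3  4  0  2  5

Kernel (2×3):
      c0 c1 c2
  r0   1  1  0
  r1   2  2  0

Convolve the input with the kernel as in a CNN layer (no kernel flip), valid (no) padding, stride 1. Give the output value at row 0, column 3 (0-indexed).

The receptive field on the input at this output position is [5 2 7 / 3 6 2]. Elementwise product with the kernel and sum: 5·1 + 2·1 + 3·2 + 6·2.

25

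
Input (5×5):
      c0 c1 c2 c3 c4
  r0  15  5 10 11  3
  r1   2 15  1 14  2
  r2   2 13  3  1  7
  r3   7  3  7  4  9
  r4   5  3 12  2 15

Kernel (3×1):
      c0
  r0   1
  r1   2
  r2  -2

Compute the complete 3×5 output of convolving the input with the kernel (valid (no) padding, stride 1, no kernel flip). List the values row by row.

15 9 6 37 -7
-8 35 -7 8 -2
6 13 -7 5 -5

Output[0,0]: The receptive field on the input at this output position is [15 / 2 / 2]. Elementwise product with the kernel and sum: 15·1 + 2·2 + 2·-2.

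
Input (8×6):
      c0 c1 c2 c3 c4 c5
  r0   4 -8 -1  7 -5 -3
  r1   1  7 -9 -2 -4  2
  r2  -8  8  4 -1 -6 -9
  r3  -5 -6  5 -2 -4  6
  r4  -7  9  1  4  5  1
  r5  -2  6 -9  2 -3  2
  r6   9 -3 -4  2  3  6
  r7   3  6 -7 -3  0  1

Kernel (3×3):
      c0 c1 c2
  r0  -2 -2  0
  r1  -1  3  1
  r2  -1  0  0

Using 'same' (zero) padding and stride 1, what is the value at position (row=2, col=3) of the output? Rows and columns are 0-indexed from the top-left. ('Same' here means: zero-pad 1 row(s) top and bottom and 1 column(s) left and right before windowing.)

The receptive field on the zero-padded input at this output position is [-9 -2 -4 / 4 -1 -6 / 5 -2 -4]. Elementwise product with the kernel and sum: -9·-2 + -2·-2 + 4·-1 + -1·3 + -6·1 + 5·-1.

4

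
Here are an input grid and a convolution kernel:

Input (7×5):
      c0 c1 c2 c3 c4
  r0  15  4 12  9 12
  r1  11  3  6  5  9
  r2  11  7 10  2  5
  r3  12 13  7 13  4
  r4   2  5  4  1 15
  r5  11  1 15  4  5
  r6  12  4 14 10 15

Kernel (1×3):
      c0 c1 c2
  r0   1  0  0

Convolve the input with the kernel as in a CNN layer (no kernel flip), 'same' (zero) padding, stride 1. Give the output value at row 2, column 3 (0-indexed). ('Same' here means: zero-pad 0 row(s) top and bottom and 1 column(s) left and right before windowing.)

10

The receptive field on the zero-padded input at this output position is [10 2 5]. Elementwise product with the kernel and sum: 10·1.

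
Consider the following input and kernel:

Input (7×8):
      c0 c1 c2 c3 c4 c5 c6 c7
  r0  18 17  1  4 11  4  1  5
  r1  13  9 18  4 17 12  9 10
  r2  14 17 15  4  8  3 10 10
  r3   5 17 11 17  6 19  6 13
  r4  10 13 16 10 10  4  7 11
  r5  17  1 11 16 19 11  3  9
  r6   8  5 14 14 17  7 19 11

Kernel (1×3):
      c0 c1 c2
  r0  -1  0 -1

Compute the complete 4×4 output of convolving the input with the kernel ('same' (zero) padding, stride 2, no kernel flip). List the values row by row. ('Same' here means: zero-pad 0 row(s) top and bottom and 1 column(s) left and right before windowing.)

-17 -21 -8 -9
-17 -21 -7 -13
-13 -23 -14 -15
-5 -19 -21 -18

Output[0,0]: The receptive field on the zero-padded input at this output position is [0 18 17]. Elementwise product with the kernel and sum: 0·-1 + 17·-1.
Output[0,1]: The receptive field on the zero-padded input at this output position is [17 1 4]. Elementwise product with the kernel and sum: 17·-1 + 4·-1.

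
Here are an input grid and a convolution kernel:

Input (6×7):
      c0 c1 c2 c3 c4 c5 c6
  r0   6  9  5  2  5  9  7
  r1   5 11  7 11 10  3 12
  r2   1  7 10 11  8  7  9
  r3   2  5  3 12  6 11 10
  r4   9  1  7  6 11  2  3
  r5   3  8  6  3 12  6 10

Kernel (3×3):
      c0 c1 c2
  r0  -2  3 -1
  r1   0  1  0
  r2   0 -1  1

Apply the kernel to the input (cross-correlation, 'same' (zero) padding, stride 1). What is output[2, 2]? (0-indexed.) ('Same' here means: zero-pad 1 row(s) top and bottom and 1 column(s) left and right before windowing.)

The receptive field on the zero-padded input at this output position is [11 7 11 / 7 10 11 / 5 3 12]. Elementwise product with the kernel and sum: 11·-2 + 7·3 + 11·-1 + 10·1 + 3·-1 + 12·1.

7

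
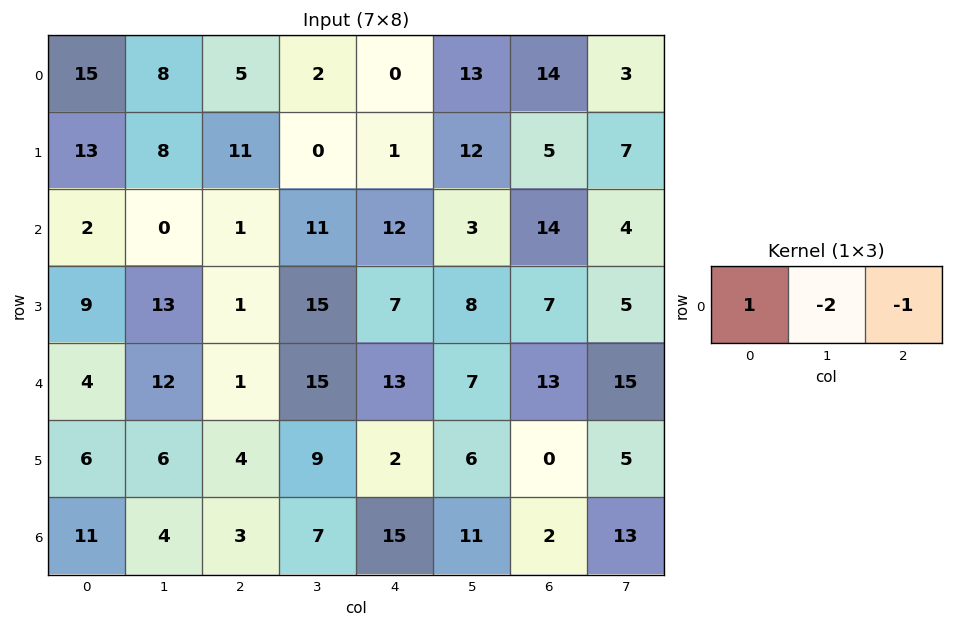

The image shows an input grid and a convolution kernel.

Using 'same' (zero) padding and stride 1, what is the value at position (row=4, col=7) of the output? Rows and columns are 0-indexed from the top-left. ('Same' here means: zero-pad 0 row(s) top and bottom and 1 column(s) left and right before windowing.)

-17

The receptive field on the zero-padded input at this output position is [13 15 0]. Elementwise product with the kernel and sum: 13·1 + 15·-2 + 0·-1.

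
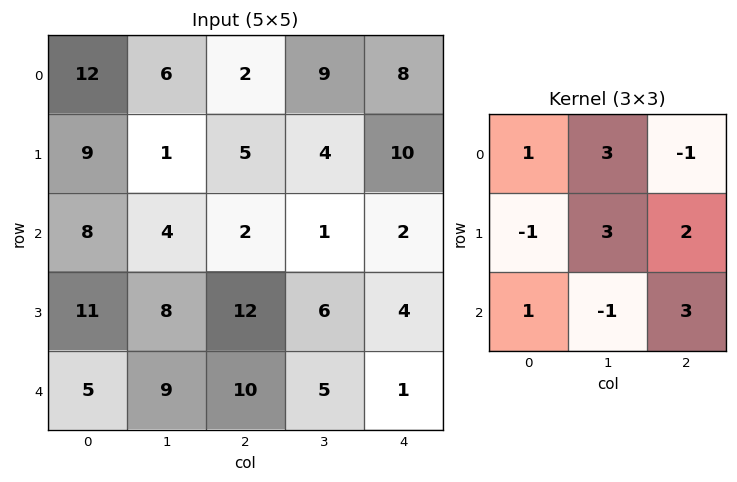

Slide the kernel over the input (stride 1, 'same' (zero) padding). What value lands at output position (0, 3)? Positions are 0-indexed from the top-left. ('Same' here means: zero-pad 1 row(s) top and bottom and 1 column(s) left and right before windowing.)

The receptive field on the zero-padded input at this output position is [0 0 0 / 2 9 8 / 5 4 10]. Elementwise product with the kernel and sum: 0·1 + 0·3 + 0·-1 + 2·-1 + 9·3 + 8·2 + 5·1 + 4·-1 + 10·3.

72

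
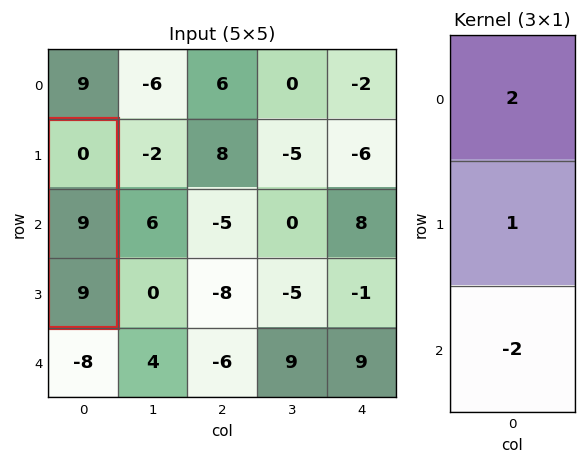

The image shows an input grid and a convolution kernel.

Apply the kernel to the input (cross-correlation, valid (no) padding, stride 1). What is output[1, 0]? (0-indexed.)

The receptive field on the input at this output position is [0 / 9 / 9]. Elementwise product with the kernel and sum: 0·2 + 9·1 + 9·-2.

-9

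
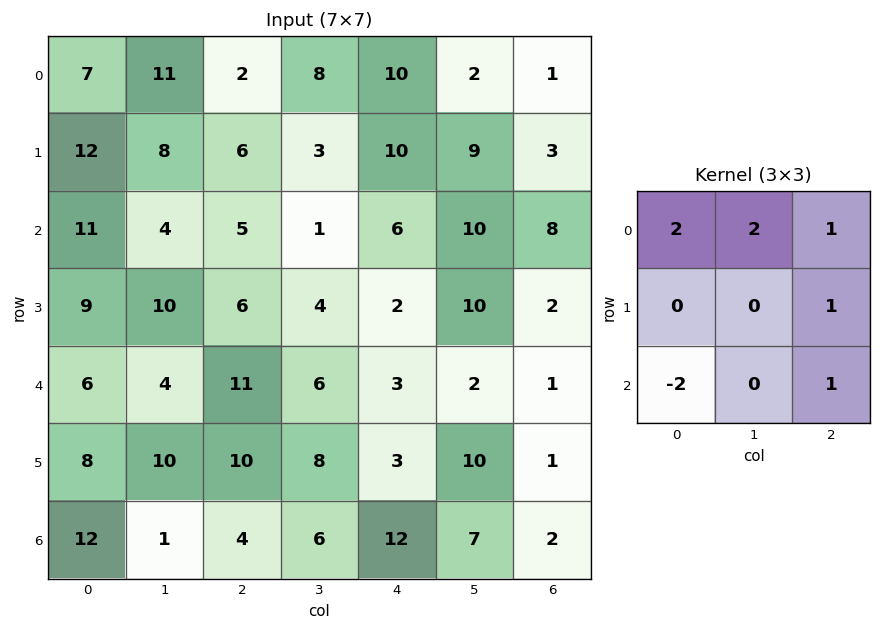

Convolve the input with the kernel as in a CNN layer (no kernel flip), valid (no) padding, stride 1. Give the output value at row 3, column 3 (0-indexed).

The receptive field on the input at this output position is [4 2 10 / 6 3 2 / 8 3 10]. Elementwise product with the kernel and sum: 4·2 + 2·2 + 10·1 + 2·1 + 8·-2 + 10·1.

18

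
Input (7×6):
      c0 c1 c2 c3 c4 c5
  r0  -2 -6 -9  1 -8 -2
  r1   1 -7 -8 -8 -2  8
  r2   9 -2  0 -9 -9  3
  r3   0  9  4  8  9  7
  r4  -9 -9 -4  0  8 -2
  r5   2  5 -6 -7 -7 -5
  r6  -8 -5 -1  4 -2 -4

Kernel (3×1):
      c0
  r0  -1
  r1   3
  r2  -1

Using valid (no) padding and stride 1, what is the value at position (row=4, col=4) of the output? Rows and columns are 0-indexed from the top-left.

-27

The receptive field on the input at this output position is [8 / -7 / -2]. Elementwise product with the kernel and sum: 8·-1 + -7·3 + -2·-1.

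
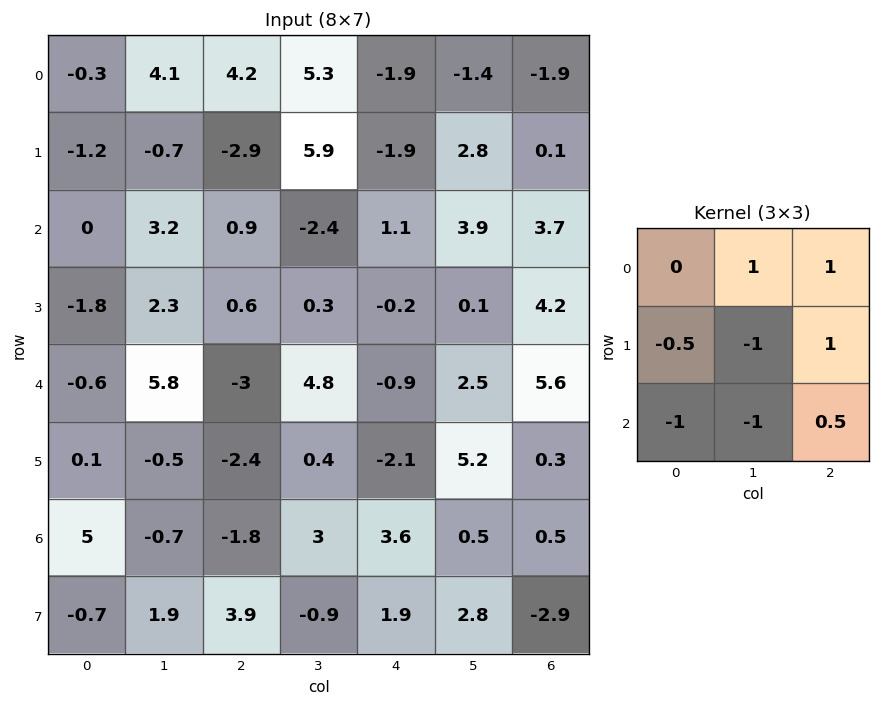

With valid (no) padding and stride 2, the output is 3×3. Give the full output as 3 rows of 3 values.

Output[0,0]: The receptive field on the input at this output position is [-0.3 4.1 4.2 / -1.2 -0.7 -2.9 / 0 3.2 0.9]. Elementwise product with the kernel and sum: 4.1·1 + 4.2·1 + -1.2·-0.5 + -0.7·-1 + -2.9·1 + 0·-1 + 3.2·-1 + 0.9·0.5.

3.95 -0.9 -8.2
-3.4 -4.35 13
-4.35 3.2 0.4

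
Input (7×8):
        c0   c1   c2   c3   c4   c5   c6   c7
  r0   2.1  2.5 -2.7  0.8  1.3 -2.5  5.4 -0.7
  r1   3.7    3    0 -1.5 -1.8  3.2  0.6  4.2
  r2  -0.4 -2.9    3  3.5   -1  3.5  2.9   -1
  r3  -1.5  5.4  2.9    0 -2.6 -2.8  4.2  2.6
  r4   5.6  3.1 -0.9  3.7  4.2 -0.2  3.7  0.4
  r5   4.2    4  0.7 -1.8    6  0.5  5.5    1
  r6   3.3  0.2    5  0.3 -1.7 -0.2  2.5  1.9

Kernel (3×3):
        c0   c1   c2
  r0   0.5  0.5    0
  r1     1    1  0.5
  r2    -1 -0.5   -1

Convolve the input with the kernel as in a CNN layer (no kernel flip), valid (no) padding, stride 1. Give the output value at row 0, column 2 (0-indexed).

The receptive field on the input at this output position is [-2.7 0.8 1.3 / 0 -1.5 -1.8 / 3 3.5 -1]. Elementwise product with the kernel and sum: -2.7·0.5 + 0.8·0.5 + 0·1 + -1.5·1 + -1.8·0.5 + 3·-1 + 3.5·-0.5 + -1·-1.

-7.1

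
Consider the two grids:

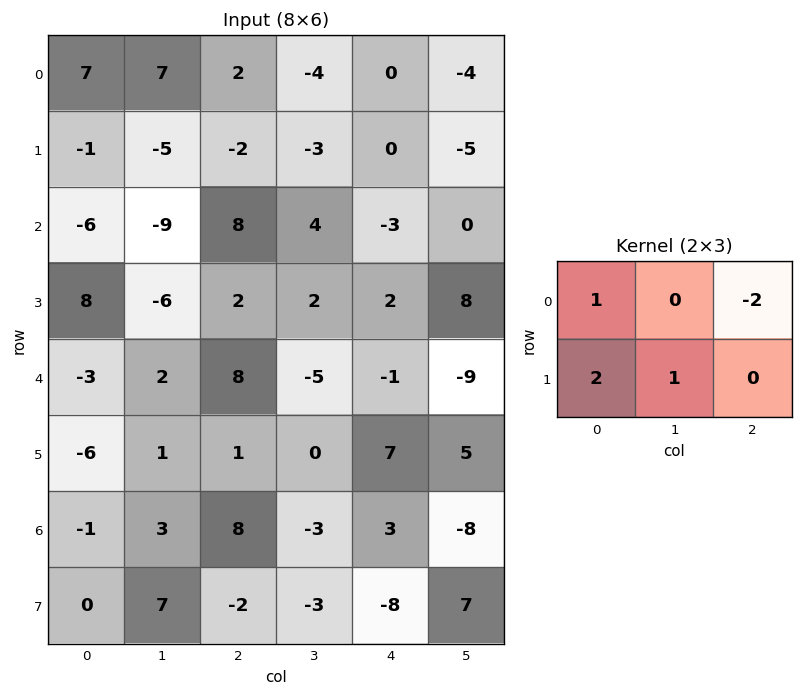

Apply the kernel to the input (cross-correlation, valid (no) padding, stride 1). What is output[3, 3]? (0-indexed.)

-25

The receptive field on the input at this output position is [2 2 8 / -5 -1 -9]. Elementwise product with the kernel and sum: 2·1 + 8·-2 + -5·2 + -1·1.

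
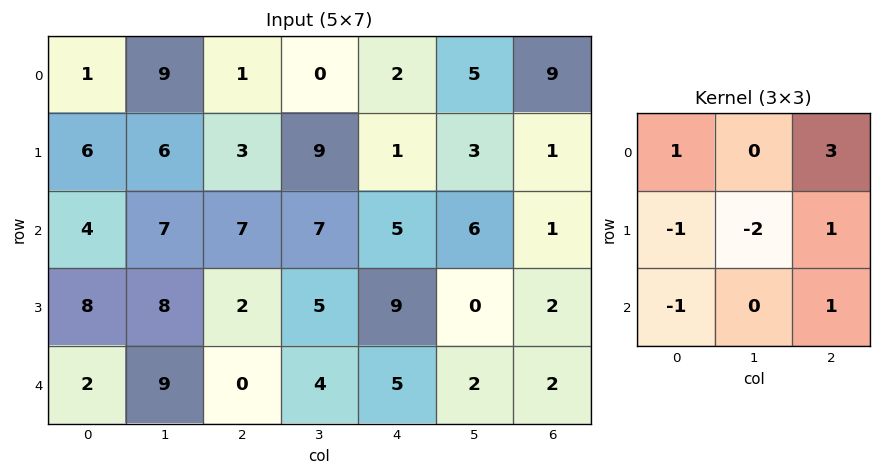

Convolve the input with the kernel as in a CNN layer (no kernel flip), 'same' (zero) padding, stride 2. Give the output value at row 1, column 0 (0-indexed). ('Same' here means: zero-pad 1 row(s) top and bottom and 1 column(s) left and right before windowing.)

25

The receptive field on the zero-padded input at this output position is [0 6 6 / 0 4 7 / 0 8 8]. Elementwise product with the kernel and sum: 0·1 + 6·3 + 0·-1 + 4·-2 + 7·1 + 0·-1 + 8·1.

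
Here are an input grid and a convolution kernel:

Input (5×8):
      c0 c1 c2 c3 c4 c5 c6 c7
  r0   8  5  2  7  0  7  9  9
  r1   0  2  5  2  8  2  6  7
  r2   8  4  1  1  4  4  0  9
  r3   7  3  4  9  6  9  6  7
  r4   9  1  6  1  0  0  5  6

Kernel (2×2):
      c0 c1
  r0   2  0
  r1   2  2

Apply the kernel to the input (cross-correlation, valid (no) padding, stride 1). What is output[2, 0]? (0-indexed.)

36

The receptive field on the input at this output position is [8 4 / 7 3]. Elementwise product with the kernel and sum: 8·2 + 7·2 + 3·2.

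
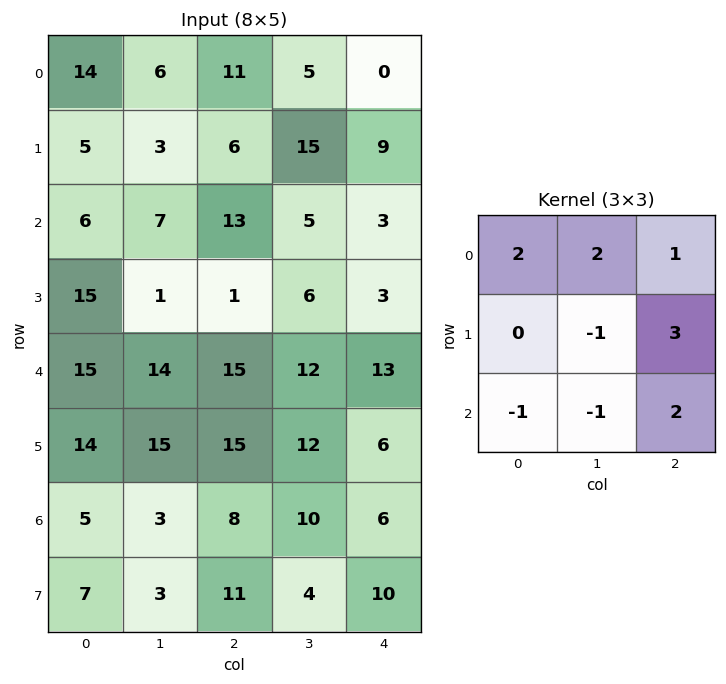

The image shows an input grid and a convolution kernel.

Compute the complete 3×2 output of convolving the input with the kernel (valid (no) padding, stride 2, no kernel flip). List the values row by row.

79 32
42 41
111 67

Output[0,0]: The receptive field on the input at this output position is [14 6 11 / 5 3 6 / 6 7 13]. Elementwise product with the kernel and sum: 14·2 + 6·2 + 11·1 + 3·-1 + 6·3 + 6·-1 + 7·-1 + 13·2.
Output[0,1]: The receptive field on the input at this output position is [11 5 0 / 6 15 9 / 13 5 3]. Elementwise product with the kernel and sum: 11·2 + 5·2 + 0·1 + 15·-1 + 9·3 + 13·-1 + 5·-1 + 3·2.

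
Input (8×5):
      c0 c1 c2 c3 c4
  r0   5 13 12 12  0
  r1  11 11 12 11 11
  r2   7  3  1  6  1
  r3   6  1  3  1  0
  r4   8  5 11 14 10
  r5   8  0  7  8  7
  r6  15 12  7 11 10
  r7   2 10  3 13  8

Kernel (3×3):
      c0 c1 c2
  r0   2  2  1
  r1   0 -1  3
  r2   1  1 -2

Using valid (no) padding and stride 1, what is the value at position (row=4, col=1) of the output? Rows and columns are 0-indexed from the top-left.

The receptive field on the input at this output position is [5 11 14 / 0 7 8 / 12 7 11]. Elementwise product with the kernel and sum: 5·2 + 11·2 + 14·1 + 7·-1 + 8·3 + 12·1 + 7·1 + 11·-2.

60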